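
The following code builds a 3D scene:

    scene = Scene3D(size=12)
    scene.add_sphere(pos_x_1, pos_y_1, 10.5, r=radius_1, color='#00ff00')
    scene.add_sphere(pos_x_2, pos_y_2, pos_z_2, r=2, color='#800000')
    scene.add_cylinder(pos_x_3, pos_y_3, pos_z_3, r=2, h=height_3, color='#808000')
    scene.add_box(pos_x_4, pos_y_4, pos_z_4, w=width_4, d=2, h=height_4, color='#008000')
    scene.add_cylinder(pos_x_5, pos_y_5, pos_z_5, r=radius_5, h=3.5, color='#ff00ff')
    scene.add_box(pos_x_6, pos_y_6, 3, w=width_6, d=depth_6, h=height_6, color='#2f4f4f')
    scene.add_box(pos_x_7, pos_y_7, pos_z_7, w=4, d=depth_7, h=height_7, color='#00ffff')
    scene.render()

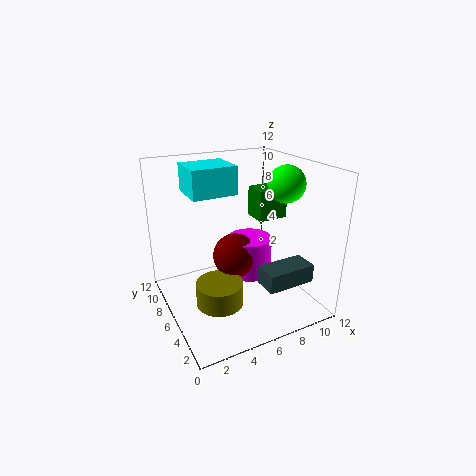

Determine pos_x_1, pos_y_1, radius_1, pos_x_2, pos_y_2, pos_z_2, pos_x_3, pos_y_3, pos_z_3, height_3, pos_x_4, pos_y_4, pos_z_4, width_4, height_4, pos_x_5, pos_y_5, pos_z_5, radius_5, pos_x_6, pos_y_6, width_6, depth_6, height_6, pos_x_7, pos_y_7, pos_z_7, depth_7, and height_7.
pos_x_1 = 9.5, pos_y_1 = 4.5, radius_1 = 1.5, pos_x_2 = 6.5, pos_y_2 = 7.5, pos_z_2 = 3.5, pos_x_3 = 4, pos_y_3 = 5.5, pos_z_3 = 0.5, height_3 = 2, pos_x_4 = 7.5, pos_y_4 = 5, pos_z_4 = 7.5, width_4 = 2.5, height_4 = 2.5, pos_x_5 = 8, pos_y_5 = 7.5, pos_z_5 = 1.5, radius_5 = 2, pos_x_6 = 6.5, pos_y_6 = 1.5, width_6 = 4, depth_6 = 2, height_6 = 1.5, pos_x_7 = 3, pos_y_7 = 8, pos_z_7 = 9, depth_7 = 3.5, height_7 = 2.5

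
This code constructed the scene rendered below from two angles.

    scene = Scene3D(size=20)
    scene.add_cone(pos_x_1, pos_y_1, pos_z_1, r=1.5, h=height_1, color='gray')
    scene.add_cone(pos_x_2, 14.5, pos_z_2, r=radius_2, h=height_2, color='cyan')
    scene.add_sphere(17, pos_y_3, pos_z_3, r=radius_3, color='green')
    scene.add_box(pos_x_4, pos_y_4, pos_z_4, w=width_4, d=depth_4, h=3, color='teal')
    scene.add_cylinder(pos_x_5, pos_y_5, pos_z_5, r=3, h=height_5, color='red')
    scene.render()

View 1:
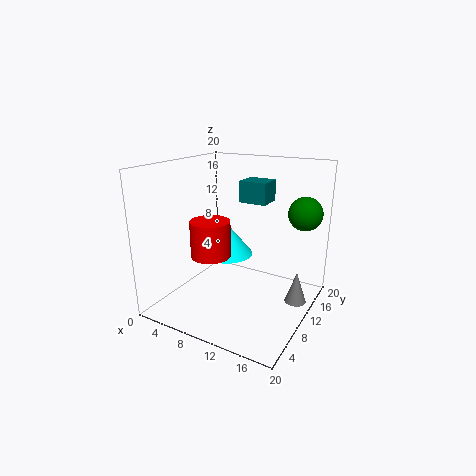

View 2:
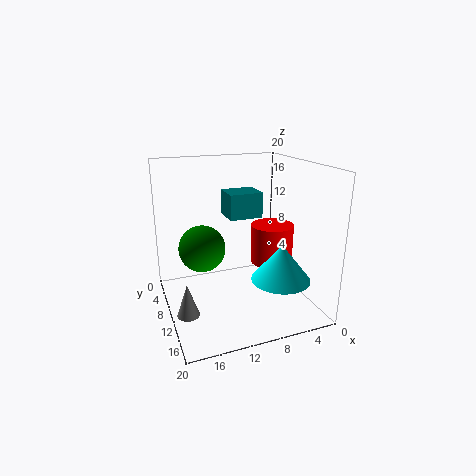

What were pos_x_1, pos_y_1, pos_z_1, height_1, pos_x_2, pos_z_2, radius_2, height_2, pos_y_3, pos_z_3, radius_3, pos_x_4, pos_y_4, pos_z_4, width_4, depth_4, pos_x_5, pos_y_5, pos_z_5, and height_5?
pos_x_1 = 18
pos_y_1 = 12.5
pos_z_1 = 1
height_1 = 4.5
pos_x_2 = 5.5
pos_z_2 = 5
radius_2 = 4
height_2 = 5
pos_y_3 = 17.5
pos_z_3 = 12.5
radius_3 = 2.5
pos_x_4 = 9
pos_y_4 = 12
pos_z_4 = 14.5
width_4 = 4
depth_4 = 3.5
pos_x_5 = 5
pos_y_5 = 10.5
pos_z_5 = 6
height_5 = 5.5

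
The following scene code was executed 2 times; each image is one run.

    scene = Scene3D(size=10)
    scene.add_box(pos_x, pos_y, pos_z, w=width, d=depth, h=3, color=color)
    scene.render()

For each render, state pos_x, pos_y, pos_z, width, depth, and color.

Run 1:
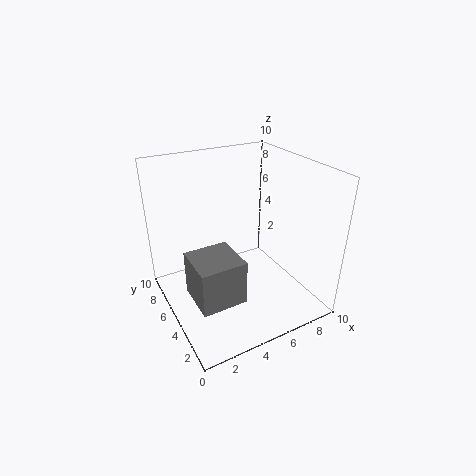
pos_x = 1
pos_y = 2
pos_z = 2
width = 3
depth = 3
color = 'gray'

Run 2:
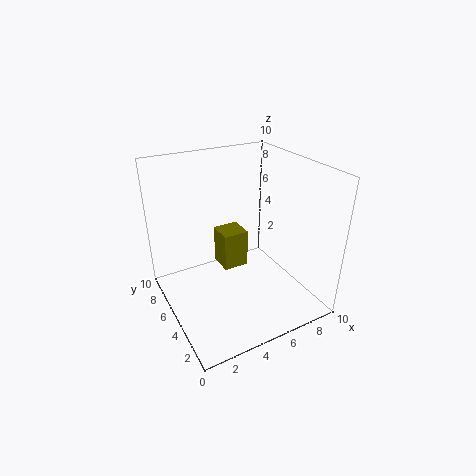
pos_x = 5
pos_y = 7
pos_z = 1
width = 2
depth = 2
color = 'olive'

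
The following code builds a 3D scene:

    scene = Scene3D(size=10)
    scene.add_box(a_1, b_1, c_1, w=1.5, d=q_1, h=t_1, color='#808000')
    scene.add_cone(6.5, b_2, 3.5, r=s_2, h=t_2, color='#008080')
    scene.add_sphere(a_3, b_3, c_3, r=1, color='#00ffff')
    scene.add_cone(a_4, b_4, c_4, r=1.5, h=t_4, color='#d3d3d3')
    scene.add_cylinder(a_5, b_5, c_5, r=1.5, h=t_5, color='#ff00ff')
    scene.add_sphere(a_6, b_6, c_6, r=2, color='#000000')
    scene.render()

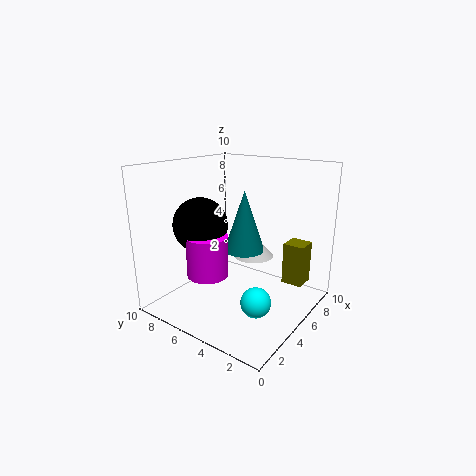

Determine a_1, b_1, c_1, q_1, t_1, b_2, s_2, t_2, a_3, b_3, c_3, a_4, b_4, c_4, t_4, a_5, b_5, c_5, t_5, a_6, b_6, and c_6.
a_1 = 7, b_1 = 1, c_1 = 1.5, q_1 = 1.5, t_1 = 3, b_2 = 5.5, s_2 = 1.5, t_2 = 4.5, a_3 = 3.5, b_3 = 2.5, c_3 = 1.5, a_4 = 7, b_4 = 5, c_4 = 3, t_4 = 1.5, a_5 = 4, b_5 = 7, c_5 = 2, t_5 = 3, a_6 = 4.5, b_6 = 8, c_6 = 5.5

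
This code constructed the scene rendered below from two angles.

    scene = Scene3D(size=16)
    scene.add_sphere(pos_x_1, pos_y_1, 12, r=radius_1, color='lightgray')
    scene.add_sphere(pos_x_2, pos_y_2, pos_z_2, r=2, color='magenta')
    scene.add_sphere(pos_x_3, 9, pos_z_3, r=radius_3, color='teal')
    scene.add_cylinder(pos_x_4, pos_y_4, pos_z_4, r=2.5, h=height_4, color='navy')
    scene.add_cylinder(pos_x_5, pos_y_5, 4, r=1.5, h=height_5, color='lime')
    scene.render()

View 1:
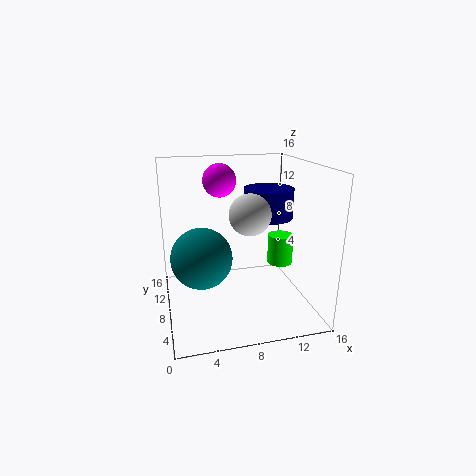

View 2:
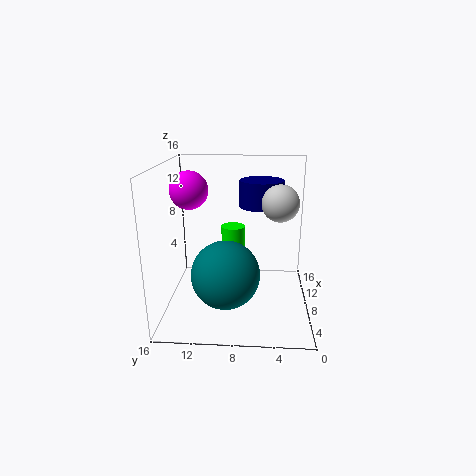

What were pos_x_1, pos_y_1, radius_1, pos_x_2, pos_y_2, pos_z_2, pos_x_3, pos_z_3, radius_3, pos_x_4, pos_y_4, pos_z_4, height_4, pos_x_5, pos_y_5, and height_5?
pos_x_1 = 8; pos_y_1 = 3.5; radius_1 = 2; pos_x_2 = 7; pos_y_2 = 13; pos_z_2 = 13.5; pos_x_3 = 4; pos_z_3 = 5.5; radius_3 = 3.5; pos_x_4 = 10.5; pos_y_4 = 5.5; pos_z_4 = 11; height_4 = 3; pos_x_5 = 13.5; pos_y_5 = 9; height_5 = 3.5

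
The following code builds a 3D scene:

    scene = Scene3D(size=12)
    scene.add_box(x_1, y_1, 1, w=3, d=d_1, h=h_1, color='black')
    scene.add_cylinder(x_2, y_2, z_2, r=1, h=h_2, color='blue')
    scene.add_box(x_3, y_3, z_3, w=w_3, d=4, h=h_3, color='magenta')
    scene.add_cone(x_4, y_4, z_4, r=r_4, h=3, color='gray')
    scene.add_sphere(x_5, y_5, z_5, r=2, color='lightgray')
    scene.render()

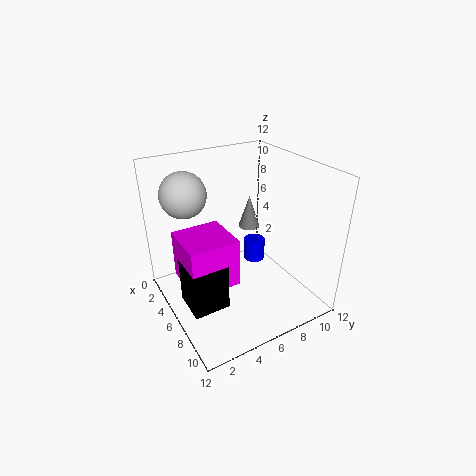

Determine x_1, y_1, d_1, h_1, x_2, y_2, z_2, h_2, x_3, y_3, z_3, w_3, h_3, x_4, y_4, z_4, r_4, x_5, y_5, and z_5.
x_1 = 5
y_1 = 1
d_1 = 3
h_1 = 4
x_2 = 4
y_2 = 9
z_2 = 2
h_2 = 2
x_3 = 4
y_3 = 1
z_3 = 3
w_3 = 4
h_3 = 4
x_4 = 3
y_4 = 9
z_4 = 5
r_4 = 1
x_5 = 2
y_5 = 3
z_5 = 9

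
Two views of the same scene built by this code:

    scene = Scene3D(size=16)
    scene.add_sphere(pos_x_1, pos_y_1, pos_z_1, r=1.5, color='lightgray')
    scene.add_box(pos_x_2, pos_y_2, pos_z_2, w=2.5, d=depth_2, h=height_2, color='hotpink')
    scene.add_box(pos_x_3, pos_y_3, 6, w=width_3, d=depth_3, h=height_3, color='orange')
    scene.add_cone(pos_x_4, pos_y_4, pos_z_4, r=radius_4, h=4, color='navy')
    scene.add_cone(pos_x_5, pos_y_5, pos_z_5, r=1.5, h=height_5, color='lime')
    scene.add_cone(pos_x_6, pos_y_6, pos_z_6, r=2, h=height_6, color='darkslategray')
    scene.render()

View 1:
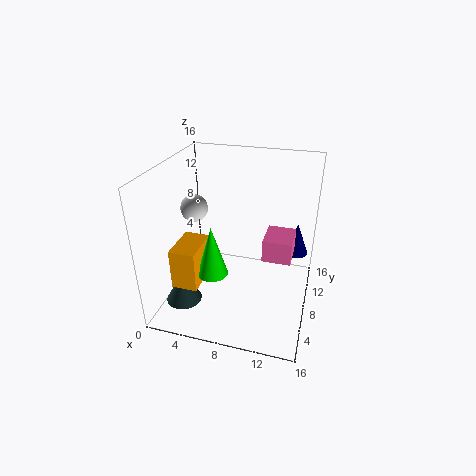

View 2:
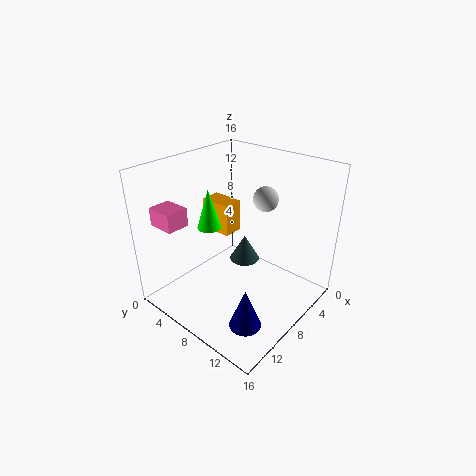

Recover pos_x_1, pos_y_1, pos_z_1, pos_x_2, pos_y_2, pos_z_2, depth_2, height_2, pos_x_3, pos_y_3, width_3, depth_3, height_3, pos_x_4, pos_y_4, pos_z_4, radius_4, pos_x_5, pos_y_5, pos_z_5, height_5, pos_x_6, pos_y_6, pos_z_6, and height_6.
pos_x_1 = 3
pos_y_1 = 8
pos_z_1 = 11
pos_x_2 = 12
pos_y_2 = 1.5
pos_z_2 = 10
depth_2 = 3
height_2 = 2
pos_x_3 = 3.5
pos_y_3 = 0.5
width_3 = 2.5
depth_3 = 4
height_3 = 4
pos_x_4 = 14
pos_y_4 = 14
pos_z_4 = 3.5
radius_4 = 1.5
pos_x_5 = 7
pos_y_5 = 2.5
pos_z_5 = 7
height_5 = 5
pos_x_6 = 2.5
pos_y_6 = 4.5
pos_z_6 = 1
height_6 = 3.5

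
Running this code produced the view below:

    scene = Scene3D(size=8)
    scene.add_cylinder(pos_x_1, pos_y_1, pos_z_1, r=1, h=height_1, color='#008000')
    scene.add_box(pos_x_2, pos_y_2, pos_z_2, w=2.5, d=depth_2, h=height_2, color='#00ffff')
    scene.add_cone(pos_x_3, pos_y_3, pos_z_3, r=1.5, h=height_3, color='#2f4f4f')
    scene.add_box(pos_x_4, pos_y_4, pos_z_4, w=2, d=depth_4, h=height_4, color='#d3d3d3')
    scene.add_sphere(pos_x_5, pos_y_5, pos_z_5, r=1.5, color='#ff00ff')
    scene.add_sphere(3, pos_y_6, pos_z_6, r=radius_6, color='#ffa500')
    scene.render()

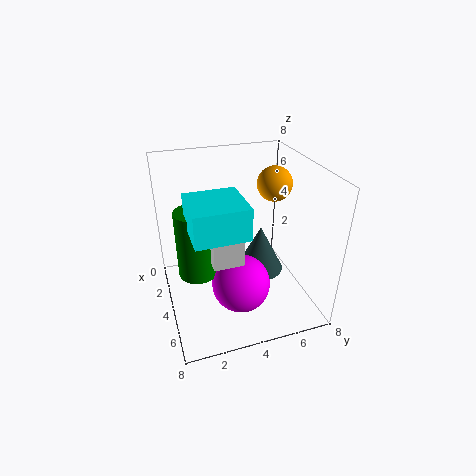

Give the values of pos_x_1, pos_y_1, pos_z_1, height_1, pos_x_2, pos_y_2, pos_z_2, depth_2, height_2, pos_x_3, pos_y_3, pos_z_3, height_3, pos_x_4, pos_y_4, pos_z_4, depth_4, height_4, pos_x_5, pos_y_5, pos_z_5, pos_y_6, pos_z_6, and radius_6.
pos_x_1 = 5, pos_y_1 = 1.5, pos_z_1 = 3, height_1 = 3.5, pos_x_2 = 5, pos_y_2 = 1, pos_z_2 = 6, depth_2 = 2.5, height_2 = 1.5, pos_x_3 = 2.5, pos_y_3 = 6, pos_z_3 = 0.5, height_3 = 3, pos_x_4 = 4.5, pos_y_4 = 2, pos_z_4 = 4, depth_4 = 1.5, height_4 = 2, pos_x_5 = 6, pos_y_5 = 3.5, pos_z_5 = 2.5, pos_y_6 = 6.5, pos_z_6 = 6.5, radius_6 = 1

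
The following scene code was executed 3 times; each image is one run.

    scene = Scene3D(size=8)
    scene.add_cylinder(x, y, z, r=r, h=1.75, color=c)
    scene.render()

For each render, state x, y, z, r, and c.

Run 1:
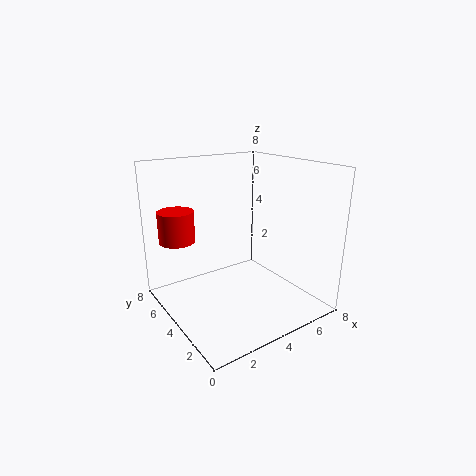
x = 1.25, y = 6, z = 3.75, r = 1, c = 'red'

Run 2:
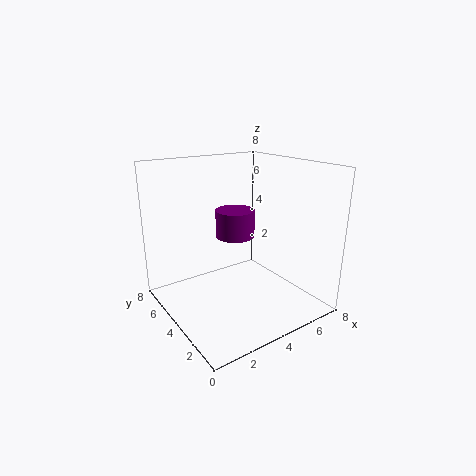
x = 5.5, y = 6.5, z = 3, r = 1.25, c = 'purple'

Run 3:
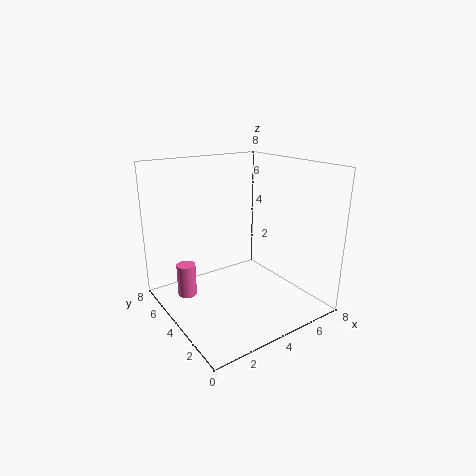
x = 1, y = 4.5, z = 1.25, r = 0.5, c = 'hotpink'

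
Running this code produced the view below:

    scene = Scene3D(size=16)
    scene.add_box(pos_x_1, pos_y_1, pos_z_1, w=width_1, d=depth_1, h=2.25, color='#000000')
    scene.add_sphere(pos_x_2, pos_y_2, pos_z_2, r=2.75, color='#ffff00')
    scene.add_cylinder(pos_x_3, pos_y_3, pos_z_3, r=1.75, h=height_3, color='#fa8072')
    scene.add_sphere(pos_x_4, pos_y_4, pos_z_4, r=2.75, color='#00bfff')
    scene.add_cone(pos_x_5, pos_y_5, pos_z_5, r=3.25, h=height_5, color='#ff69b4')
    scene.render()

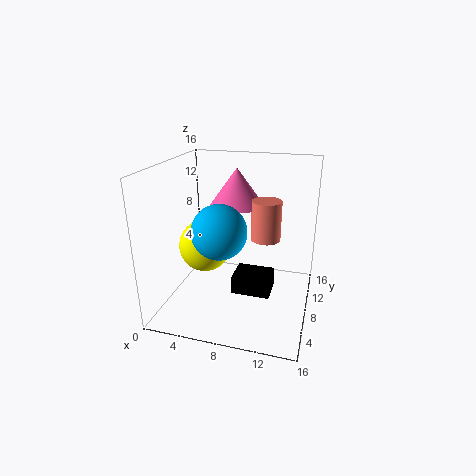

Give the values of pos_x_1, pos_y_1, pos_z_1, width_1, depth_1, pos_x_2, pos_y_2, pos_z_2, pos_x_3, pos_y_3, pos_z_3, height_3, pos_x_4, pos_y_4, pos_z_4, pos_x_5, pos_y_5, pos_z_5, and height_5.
pos_x_1 = 7.25
pos_y_1 = 7.75
pos_z_1 = 0.75
width_1 = 4.5
depth_1 = 3.5
pos_x_2 = 5
pos_y_2 = 5.75
pos_z_2 = 7.75
pos_x_3 = 10.5
pos_y_3 = 11.25
pos_z_3 = 6.75
height_3 = 4.75
pos_x_4 = 7.25
pos_y_4 = 4
pos_z_4 = 10.25
pos_x_5 = 6.5
pos_y_5 = 12.75
pos_z_5 = 10.25
height_5 = 4.5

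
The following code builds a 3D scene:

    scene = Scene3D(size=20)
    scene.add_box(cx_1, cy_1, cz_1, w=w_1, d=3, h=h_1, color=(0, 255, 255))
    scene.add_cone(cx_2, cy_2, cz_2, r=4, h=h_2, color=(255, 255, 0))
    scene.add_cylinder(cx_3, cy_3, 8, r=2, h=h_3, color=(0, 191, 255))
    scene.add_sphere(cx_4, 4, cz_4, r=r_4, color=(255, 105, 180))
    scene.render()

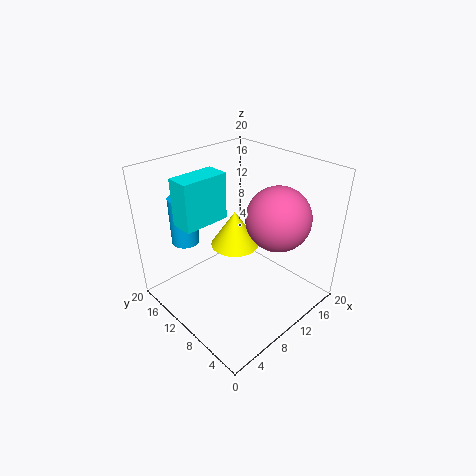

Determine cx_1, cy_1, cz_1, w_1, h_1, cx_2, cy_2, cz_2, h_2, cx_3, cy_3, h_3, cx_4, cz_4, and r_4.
cx_1 = 2, cy_1 = 10, cz_1 = 14, w_1 = 6, h_1 = 6, cx_2 = 15, cy_2 = 16, cz_2 = 4, h_2 = 6, cx_3 = 6, cy_3 = 17, h_3 = 7, cx_4 = 11, cz_4 = 15, r_4 = 4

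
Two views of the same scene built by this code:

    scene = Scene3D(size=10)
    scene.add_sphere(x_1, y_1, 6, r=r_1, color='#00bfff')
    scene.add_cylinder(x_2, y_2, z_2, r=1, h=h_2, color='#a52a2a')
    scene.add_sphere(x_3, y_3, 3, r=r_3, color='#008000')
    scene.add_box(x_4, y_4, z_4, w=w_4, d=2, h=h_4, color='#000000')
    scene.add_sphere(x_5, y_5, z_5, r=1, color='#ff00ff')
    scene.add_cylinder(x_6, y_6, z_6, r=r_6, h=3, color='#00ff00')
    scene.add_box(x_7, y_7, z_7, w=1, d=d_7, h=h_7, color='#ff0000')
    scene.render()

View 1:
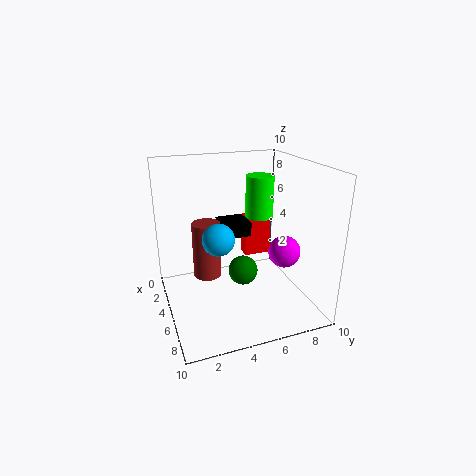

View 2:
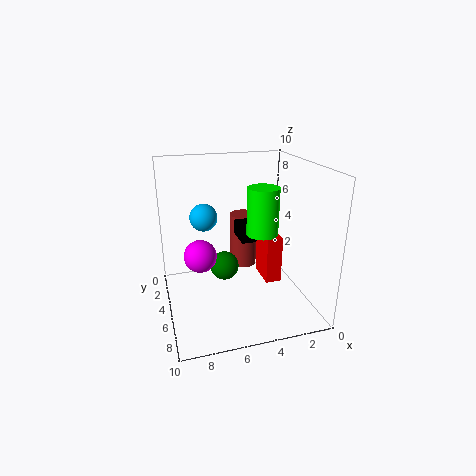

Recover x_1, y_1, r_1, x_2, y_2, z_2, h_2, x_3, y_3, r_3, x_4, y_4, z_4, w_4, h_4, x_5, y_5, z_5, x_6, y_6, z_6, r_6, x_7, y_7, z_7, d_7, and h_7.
x_1 = 7
y_1 = 3
r_1 = 1
x_2 = 4
y_2 = 3
z_2 = 2
h_2 = 4
x_3 = 6
y_3 = 5
r_3 = 1
x_4 = 3
y_4 = 4
z_4 = 5
w_4 = 2
h_4 = 1
x_5 = 8
y_5 = 7
z_5 = 5
x_6 = 4
y_6 = 7
z_6 = 6
r_6 = 1
x_7 = 3
y_7 = 6
z_7 = 3
d_7 = 2
h_7 = 3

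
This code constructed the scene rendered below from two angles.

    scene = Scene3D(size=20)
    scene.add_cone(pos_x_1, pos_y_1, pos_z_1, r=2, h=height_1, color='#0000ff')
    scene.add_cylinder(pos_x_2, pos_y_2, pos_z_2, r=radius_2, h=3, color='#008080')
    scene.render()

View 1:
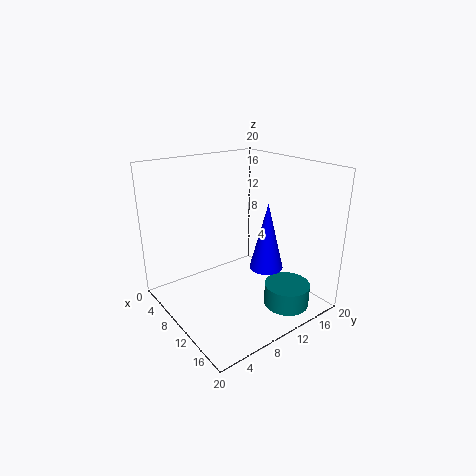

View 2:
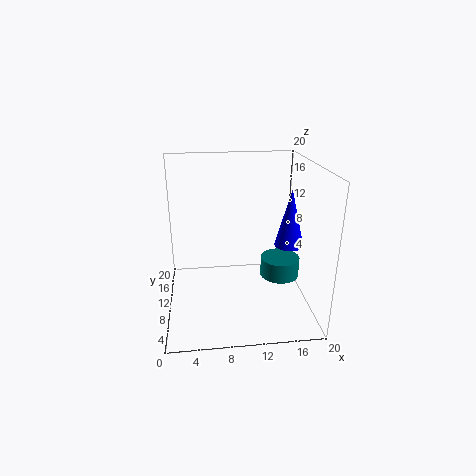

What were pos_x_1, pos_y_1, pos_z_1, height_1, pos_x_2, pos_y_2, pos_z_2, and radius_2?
pos_x_1 = 17
pos_y_1 = 9
pos_z_1 = 9
height_1 = 8
pos_x_2 = 17
pos_y_2 = 13
pos_z_2 = 2
radius_2 = 3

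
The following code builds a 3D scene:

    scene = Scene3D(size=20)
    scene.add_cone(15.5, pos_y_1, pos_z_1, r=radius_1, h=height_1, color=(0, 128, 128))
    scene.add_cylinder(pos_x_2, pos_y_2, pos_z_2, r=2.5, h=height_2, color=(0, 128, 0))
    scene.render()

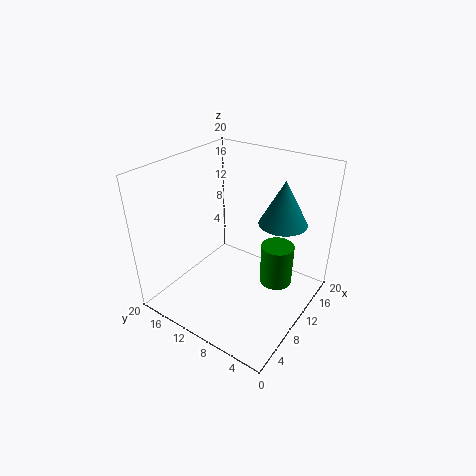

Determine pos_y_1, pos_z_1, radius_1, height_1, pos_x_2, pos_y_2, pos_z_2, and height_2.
pos_y_1 = 6; pos_z_1 = 11; radius_1 = 3.5; height_1 = 6.5; pos_x_2 = 15.5; pos_y_2 = 6.5; pos_z_2 = 0.5; height_2 = 6.5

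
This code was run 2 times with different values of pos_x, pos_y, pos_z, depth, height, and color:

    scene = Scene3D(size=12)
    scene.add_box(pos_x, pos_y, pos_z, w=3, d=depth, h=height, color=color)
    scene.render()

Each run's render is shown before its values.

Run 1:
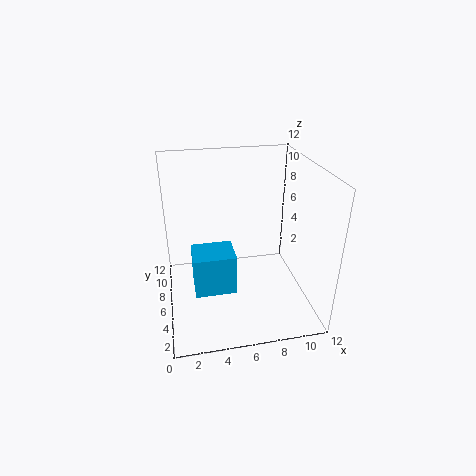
pos_x = 2, pos_y = 1.5, pos_z = 4, depth = 2.5, height = 3, color = 'deepskyblue'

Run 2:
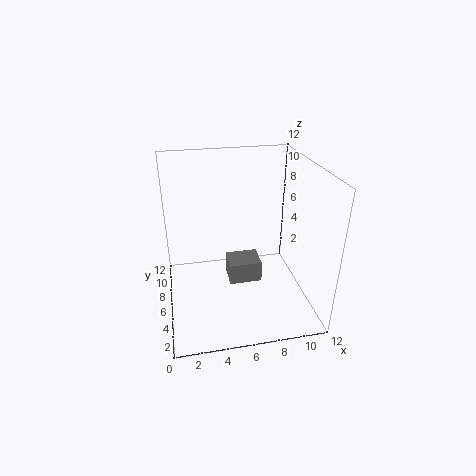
pos_x = 5.5, pos_y = 7, pos_z = 0.5, depth = 2.5, height = 2, color = 'gray'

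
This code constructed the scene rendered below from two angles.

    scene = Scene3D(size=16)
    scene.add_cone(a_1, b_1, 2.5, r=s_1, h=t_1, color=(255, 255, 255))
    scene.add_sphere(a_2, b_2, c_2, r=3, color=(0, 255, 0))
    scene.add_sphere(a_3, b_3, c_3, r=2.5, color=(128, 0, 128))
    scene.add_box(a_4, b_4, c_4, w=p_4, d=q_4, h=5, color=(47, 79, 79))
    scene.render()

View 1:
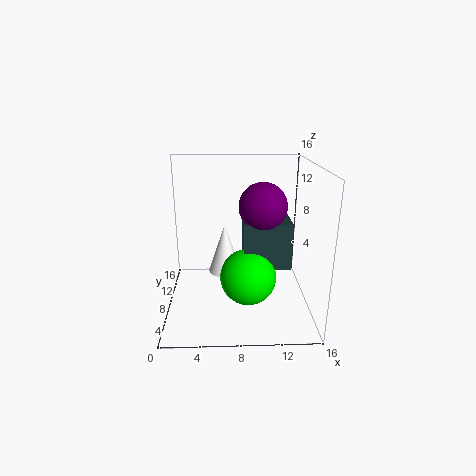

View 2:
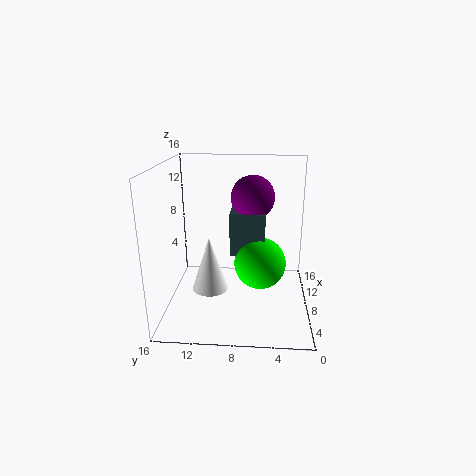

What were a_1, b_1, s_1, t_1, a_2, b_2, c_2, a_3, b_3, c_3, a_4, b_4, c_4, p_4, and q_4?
a_1 = 6.5, b_1 = 11, s_1 = 2, t_1 = 6, a_2 = 9, b_2 = 5.5, c_2 = 4.5, a_3 = 10.5, b_3 = 6.5, c_3 = 12, a_4 = 8.5, b_4 = 5, c_4 = 5.5, p_4 = 5, q_4 = 4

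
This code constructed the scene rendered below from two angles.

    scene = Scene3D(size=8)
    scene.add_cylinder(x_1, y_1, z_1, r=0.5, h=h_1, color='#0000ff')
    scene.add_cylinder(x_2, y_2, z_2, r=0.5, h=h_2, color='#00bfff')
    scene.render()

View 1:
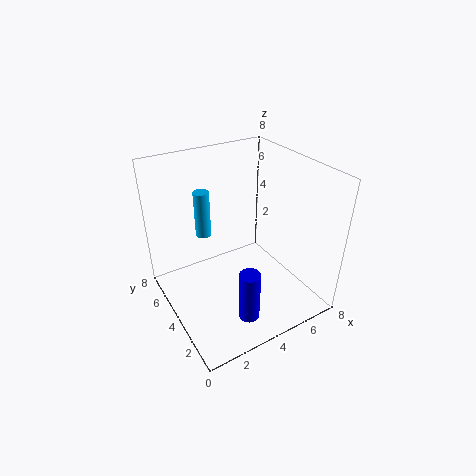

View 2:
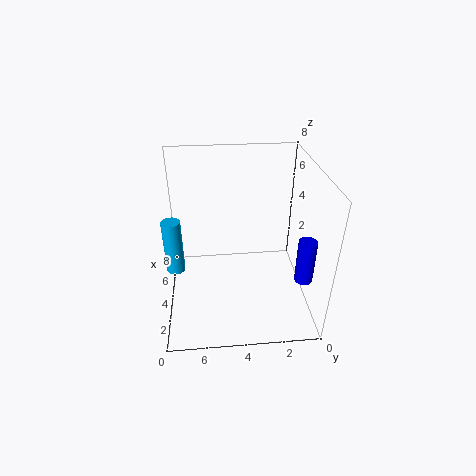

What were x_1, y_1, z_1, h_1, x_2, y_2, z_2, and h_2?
x_1 = 2.5, y_1 = 0.5, z_1 = 2, h_1 = 2.5, x_2 = 3.5, y_2 = 7.5, z_2 = 2.5, h_2 = 3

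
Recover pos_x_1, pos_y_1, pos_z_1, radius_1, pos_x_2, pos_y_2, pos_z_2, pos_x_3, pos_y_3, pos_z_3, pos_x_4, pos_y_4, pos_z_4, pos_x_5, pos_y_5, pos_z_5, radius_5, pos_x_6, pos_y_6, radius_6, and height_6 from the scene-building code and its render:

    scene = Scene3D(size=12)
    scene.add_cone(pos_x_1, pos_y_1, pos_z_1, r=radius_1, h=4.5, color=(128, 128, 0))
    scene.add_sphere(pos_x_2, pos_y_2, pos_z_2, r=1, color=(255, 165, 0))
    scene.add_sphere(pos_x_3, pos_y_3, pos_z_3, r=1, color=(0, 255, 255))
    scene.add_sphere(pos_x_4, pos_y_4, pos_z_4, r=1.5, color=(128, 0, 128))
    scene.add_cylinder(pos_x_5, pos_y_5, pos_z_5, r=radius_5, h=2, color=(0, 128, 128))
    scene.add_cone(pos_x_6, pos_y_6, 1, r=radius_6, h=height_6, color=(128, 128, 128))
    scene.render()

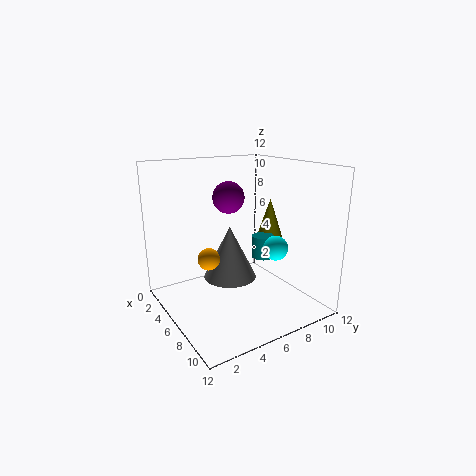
pos_x_1 = 4.5, pos_y_1 = 10.5, pos_z_1 = 4, radius_1 = 1.5, pos_x_2 = 3.5, pos_y_2 = 4.5, pos_z_2 = 3.5, pos_x_3 = 8.5, pos_y_3 = 8, pos_z_3 = 5.5, pos_x_4 = 2, pos_y_4 = 7.5, pos_z_4 = 8.5, pos_x_5 = 5.5, pos_y_5 = 9, pos_z_5 = 3.5, radius_5 = 1, pos_x_6 = 3, pos_y_6 = 7, radius_6 = 2.5, height_6 = 5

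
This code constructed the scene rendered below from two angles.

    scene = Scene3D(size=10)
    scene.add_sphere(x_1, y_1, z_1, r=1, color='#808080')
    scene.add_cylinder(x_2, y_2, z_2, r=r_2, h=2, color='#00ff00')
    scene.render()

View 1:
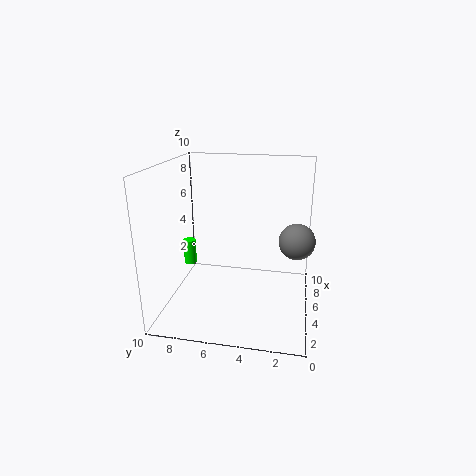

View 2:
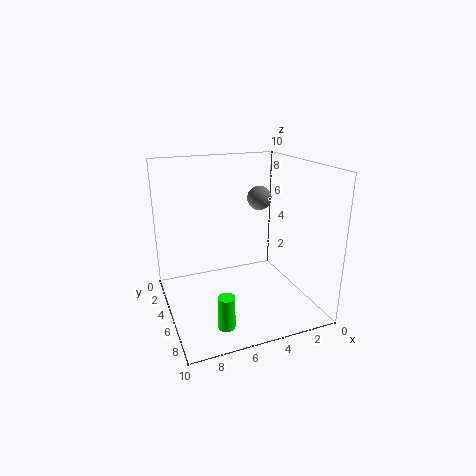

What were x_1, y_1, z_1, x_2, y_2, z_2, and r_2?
x_1 = 1.5, y_1 = 1, z_1 = 6.5, x_2 = 7.5, y_2 = 9.5, z_2 = 1.5, r_2 = 0.5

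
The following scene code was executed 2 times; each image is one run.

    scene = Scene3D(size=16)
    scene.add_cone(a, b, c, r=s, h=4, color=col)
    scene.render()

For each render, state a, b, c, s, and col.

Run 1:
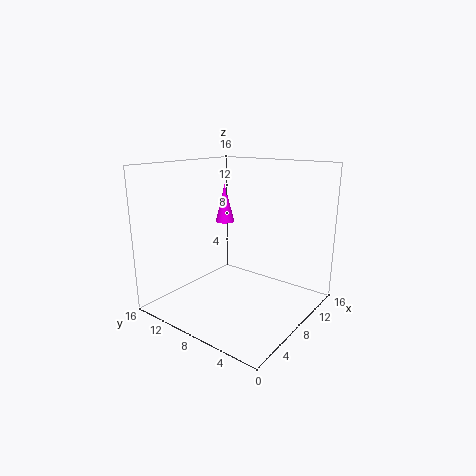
a = 7, b = 9, c = 10, s = 1, col = 'magenta'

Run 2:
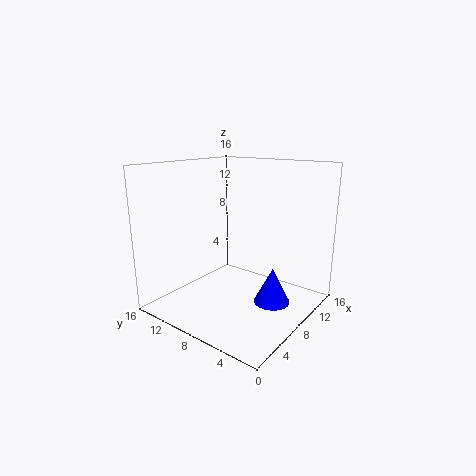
a = 9, b = 4, c = 1, s = 2, col = 'blue'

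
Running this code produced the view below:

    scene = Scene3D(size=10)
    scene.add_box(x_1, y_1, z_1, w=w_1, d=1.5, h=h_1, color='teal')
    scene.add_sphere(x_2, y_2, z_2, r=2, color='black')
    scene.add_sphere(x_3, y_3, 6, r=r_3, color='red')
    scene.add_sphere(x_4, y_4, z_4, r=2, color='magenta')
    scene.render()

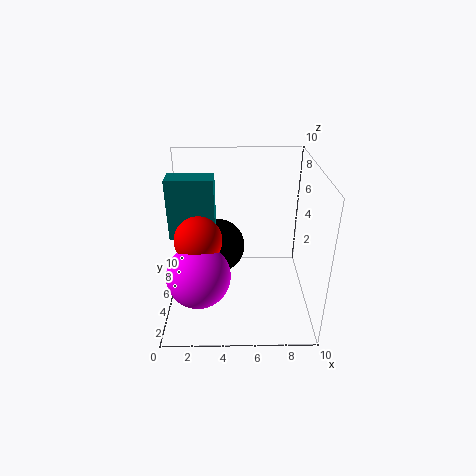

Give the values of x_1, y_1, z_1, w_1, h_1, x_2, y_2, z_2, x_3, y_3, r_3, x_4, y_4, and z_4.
x_1 = 0.5; y_1 = 4; z_1 = 5.5; w_1 = 3; h_1 = 4; x_2 = 3.5; y_2 = 6.5; z_2 = 3.5; x_3 = 2.5; y_3 = 3; r_3 = 1.5; x_4 = 2.5; y_4 = 2; z_4 = 4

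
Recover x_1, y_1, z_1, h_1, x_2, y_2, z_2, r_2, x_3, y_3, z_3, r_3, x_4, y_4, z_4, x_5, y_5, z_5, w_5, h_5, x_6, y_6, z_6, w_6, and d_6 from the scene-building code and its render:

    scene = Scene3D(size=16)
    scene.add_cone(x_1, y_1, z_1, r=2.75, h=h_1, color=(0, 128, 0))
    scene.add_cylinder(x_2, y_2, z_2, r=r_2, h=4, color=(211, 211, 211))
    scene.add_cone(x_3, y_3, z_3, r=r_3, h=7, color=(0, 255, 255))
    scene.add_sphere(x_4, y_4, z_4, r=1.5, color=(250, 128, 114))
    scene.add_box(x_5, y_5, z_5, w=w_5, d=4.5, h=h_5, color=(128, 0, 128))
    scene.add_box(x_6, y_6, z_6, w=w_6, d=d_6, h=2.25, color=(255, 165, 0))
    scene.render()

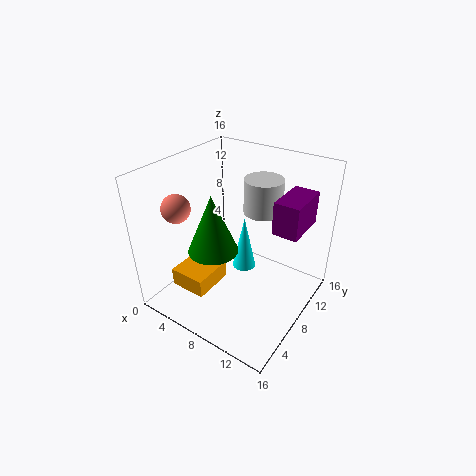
x_1 = 6.25
y_1 = 5.75
z_1 = 7
h_1 = 6.5
x_2 = 8.75
y_2 = 12
z_2 = 9.75
r_2 = 2.25
x_3 = 6.25
y_3 = 12
z_3 = 1
r_3 = 1.5
x_4 = 3.5
y_4 = 3.5
z_4 = 12.25
x_5 = 13
y_5 = 6.25
z_5 = 11.25
w_5 = 2.5
h_5 = 3.25
x_6 = 0.75
y_6 = 4.25
z_6 = 0.5
w_6 = 4.5
d_6 = 5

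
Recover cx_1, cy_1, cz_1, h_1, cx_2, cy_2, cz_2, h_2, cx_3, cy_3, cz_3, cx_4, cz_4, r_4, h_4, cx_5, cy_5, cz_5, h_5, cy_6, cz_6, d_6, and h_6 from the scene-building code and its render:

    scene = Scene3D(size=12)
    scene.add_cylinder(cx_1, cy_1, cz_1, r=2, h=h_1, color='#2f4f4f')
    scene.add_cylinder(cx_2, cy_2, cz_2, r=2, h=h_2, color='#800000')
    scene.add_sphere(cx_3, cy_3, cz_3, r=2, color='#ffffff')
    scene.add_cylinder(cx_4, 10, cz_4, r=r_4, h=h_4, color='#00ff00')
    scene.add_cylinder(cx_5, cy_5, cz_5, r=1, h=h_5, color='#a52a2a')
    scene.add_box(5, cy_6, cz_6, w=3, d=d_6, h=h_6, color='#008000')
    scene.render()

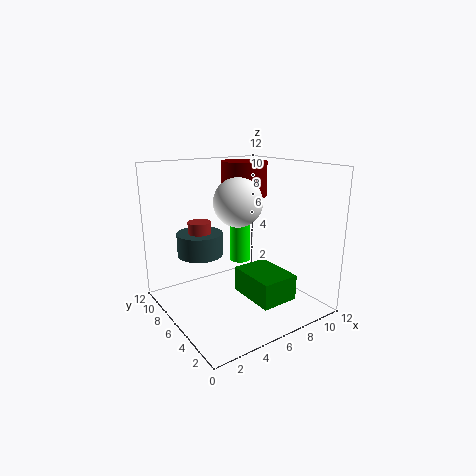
cx_1 = 4
cy_1 = 9
cz_1 = 4
h_1 = 2
cx_2 = 8
cy_2 = 8
cz_2 = 9
h_2 = 3
cx_3 = 6
cy_3 = 6
cz_3 = 9
cx_4 = 9
cz_4 = 2
r_4 = 1
h_4 = 5
cx_5 = 4
cy_5 = 9
cz_5 = 4
h_5 = 3
cy_6 = 1
cz_6 = 2
d_6 = 4
h_6 = 2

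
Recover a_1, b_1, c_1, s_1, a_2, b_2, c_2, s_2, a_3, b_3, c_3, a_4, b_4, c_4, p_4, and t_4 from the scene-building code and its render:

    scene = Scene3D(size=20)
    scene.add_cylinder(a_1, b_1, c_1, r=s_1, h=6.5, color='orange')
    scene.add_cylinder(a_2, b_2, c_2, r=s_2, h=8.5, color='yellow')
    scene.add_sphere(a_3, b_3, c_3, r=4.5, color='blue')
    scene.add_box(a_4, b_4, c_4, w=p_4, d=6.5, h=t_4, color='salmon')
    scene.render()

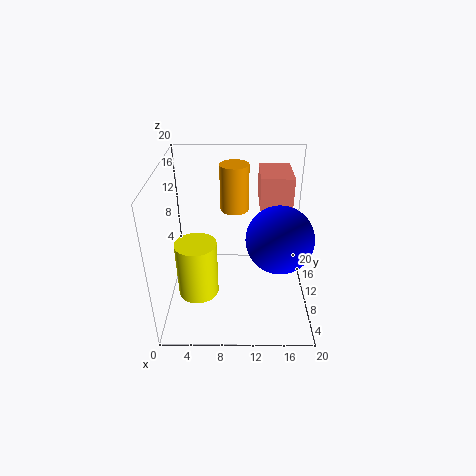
a_1 = 9.5; b_1 = 13; c_1 = 13; s_1 = 2; a_2 = 4; b_2 = 10; c_2 = 0.5; s_2 = 3; a_3 = 15.5; b_3 = 8; c_3 = 11; a_4 = 13; b_4 = 11.5; c_4 = 13.5; p_4 = 4.5; t_4 = 4.5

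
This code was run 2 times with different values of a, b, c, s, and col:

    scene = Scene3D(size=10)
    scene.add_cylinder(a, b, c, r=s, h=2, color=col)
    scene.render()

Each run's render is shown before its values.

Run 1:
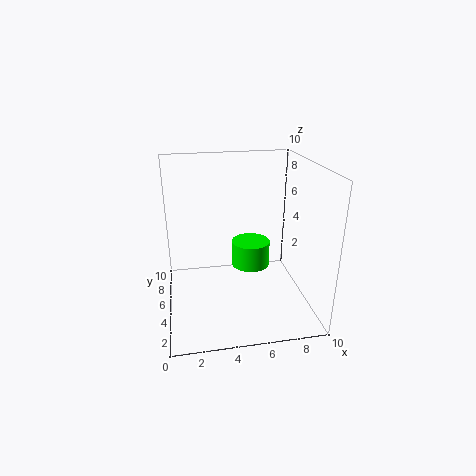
a = 6.5; b = 7.5; c = 1.5; s = 1.5; col = 'lime'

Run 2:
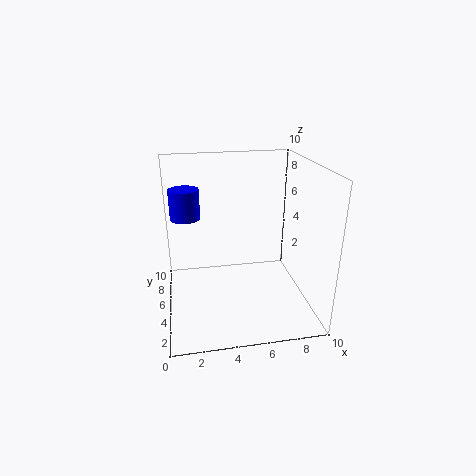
a = 1.5; b = 5.5; c = 6.5; s = 1; col = 'blue'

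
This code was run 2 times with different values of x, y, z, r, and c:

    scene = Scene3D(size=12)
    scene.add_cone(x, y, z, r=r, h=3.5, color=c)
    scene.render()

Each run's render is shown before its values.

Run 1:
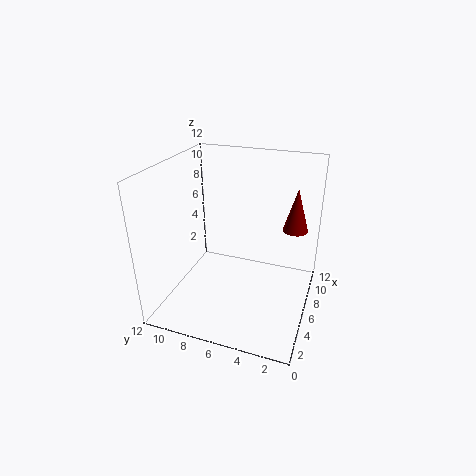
x = 7
y = 1.5
z = 7
r = 1
c = 'maroon'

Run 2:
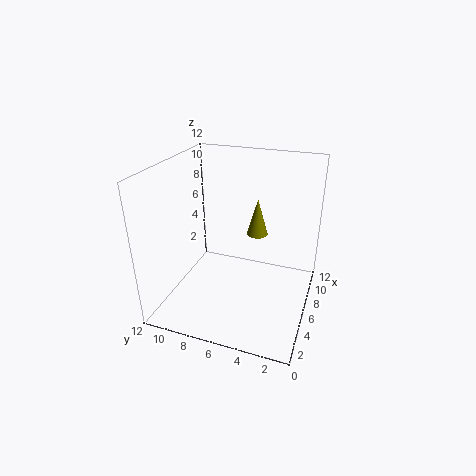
x = 10
y = 5.5
z = 4.5
r = 1
c = 'olive'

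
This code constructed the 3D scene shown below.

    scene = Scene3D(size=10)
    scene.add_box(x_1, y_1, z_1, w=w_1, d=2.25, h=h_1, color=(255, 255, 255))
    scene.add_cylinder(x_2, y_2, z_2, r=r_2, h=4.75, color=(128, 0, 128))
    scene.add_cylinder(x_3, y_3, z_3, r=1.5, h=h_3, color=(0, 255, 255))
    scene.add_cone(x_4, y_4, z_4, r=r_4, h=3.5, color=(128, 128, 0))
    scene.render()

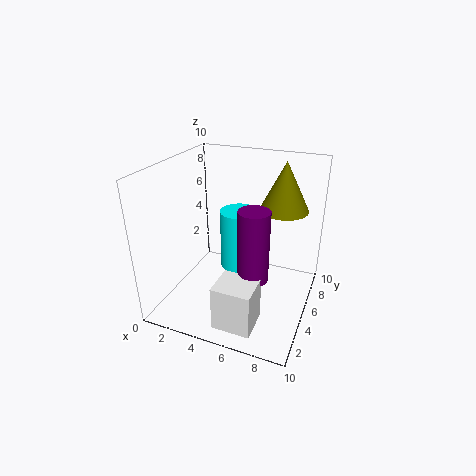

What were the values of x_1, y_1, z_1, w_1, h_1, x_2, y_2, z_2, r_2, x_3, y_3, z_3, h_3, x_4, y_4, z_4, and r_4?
x_1 = 5
y_1 = 0.5
z_1 = 0.75
w_1 = 2.5
h_1 = 3
x_2 = 6.75
y_2 = 3.25
z_2 = 3.25
r_2 = 1
x_3 = 4
y_3 = 7.75
z_3 = 1
h_3 = 4.75
x_4 = 7.5
y_4 = 7.5
z_4 = 6.5
r_4 = 1.75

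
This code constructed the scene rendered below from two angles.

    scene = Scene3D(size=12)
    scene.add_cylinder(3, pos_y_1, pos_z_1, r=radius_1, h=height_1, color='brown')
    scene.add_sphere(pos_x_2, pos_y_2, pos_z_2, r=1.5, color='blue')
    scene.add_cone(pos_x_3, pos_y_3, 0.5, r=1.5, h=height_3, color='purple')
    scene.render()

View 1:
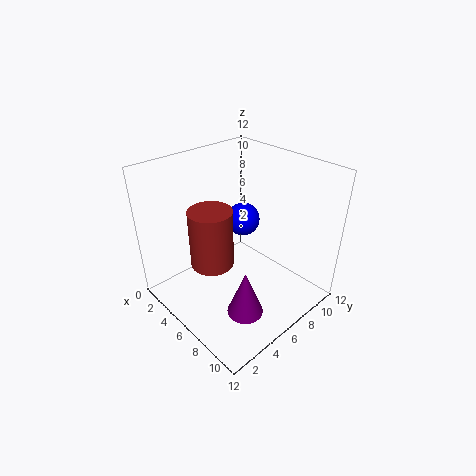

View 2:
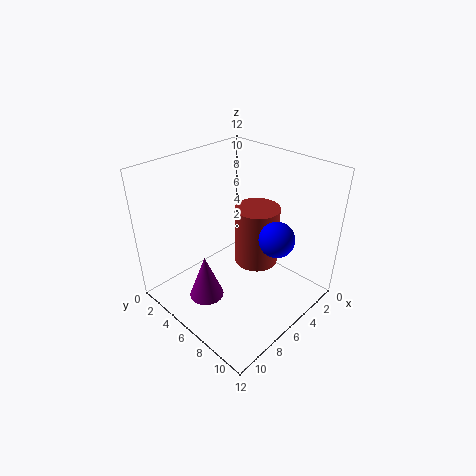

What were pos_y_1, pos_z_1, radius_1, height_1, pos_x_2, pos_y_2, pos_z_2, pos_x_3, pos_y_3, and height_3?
pos_y_1 = 5.5; pos_z_1 = 2; radius_1 = 2; height_1 = 5.5; pos_x_2 = 4; pos_y_2 = 8.5; pos_z_2 = 6; pos_x_3 = 8.5; pos_y_3 = 4.5; height_3 = 4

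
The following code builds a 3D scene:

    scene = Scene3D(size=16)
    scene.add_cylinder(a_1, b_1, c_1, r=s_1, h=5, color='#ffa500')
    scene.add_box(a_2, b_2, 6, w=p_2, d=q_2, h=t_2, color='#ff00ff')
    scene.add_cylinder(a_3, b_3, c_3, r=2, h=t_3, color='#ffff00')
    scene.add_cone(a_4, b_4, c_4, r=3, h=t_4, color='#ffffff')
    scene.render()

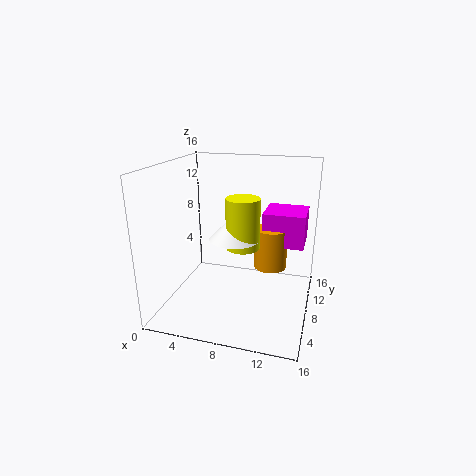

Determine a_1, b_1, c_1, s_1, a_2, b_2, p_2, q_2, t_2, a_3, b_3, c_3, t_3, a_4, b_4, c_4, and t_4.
a_1 = 11; b_1 = 12; c_1 = 3; s_1 = 2; a_2 = 10; b_2 = 11; p_2 = 5; q_2 = 5; t_2 = 4; a_3 = 8; b_3 = 10; c_3 = 6; t_3 = 6; a_4 = 7; b_4 = 10; c_4 = 7; t_4 = 3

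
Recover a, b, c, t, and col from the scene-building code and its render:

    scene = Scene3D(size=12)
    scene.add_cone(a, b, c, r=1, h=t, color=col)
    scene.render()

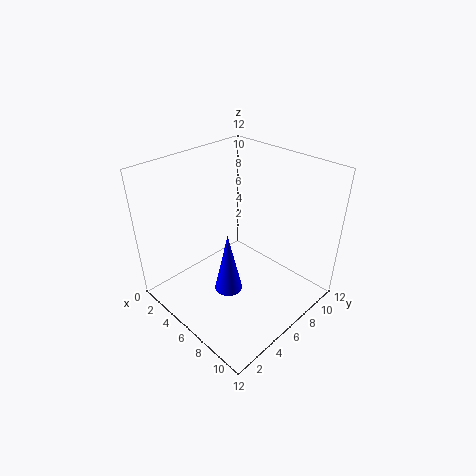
a = 8.5, b = 2.5, c = 4.5, t = 4.5, col = 'blue'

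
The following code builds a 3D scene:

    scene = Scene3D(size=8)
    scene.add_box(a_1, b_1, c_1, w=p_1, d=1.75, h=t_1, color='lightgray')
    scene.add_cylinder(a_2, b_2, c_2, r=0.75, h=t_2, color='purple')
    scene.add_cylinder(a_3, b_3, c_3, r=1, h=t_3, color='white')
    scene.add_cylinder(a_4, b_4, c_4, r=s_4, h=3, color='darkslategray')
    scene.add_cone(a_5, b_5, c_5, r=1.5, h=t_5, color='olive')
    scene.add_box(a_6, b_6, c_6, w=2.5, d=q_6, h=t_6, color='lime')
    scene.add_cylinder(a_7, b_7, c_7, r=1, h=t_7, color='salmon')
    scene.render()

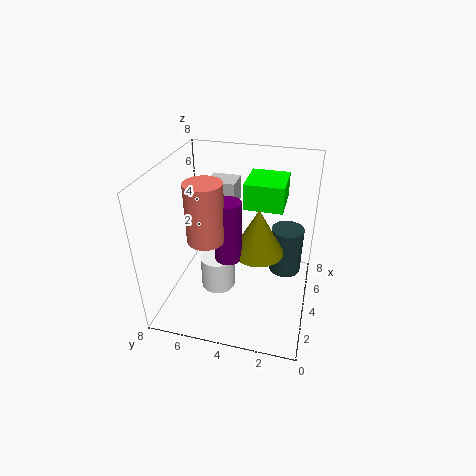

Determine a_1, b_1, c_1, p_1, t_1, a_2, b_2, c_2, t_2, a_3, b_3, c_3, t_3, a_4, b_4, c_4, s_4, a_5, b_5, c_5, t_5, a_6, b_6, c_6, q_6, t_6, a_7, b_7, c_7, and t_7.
a_1 = 6
b_1 = 4.75
c_1 = 4.75
p_1 = 1.5
t_1 = 1.5
a_2 = 3.75
b_2 = 4.5
c_2 = 2.75
t_2 = 3.5
a_3 = 4
b_3 = 5.25
c_3 = 0.5
t_3 = 2
a_4 = 6.5
b_4 = 1.5
c_4 = 0.5
s_4 = 1
a_5 = 4.75
b_5 = 3
c_5 = 2.75
t_5 = 2.75
a_6 = 5
b_6 = 1.75
c_6 = 5.25
q_6 = 2.25
t_6 = 1.5
a_7 = 3
b_7 = 5.5
c_7 = 4.25
t_7 = 3.25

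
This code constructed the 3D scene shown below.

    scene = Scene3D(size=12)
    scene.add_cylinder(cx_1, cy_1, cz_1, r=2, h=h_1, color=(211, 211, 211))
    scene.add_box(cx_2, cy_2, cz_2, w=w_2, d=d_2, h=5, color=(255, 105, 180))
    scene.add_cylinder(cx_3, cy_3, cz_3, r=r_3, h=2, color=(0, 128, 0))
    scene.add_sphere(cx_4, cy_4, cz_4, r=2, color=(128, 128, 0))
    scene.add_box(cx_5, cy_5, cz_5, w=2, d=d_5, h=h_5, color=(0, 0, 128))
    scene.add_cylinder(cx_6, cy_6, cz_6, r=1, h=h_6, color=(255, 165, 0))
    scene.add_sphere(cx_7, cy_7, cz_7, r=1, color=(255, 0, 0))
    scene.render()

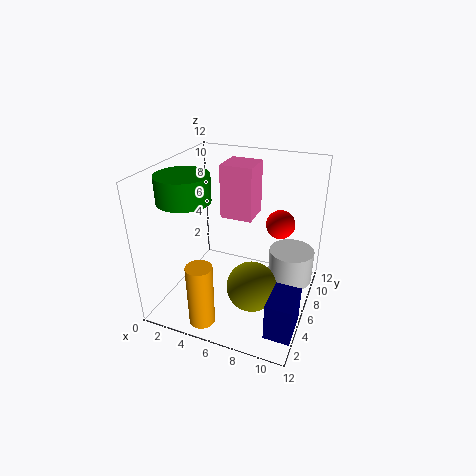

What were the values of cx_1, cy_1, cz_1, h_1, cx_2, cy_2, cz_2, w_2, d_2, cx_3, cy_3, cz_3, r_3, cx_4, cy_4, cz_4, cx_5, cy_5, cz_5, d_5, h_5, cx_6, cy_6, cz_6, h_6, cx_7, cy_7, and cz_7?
cx_1 = 10, cy_1 = 9, cz_1 = 1, h_1 = 3, cx_2 = 3, cy_2 = 9, cz_2 = 6, w_2 = 3, d_2 = 3, cx_3 = 3, cy_3 = 3, cz_3 = 10, r_3 = 2, cx_4 = 8, cy_4 = 4, cz_4 = 3, cx_5 = 10, cy_5 = 1, cz_5 = 1, d_5 = 3, h_5 = 3, cx_6 = 5, cy_6 = 1, cz_6 = 1, h_6 = 5, cx_7 = 10, cy_7 = 4, cz_7 = 9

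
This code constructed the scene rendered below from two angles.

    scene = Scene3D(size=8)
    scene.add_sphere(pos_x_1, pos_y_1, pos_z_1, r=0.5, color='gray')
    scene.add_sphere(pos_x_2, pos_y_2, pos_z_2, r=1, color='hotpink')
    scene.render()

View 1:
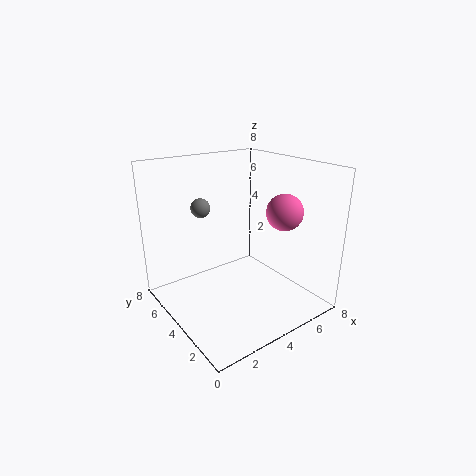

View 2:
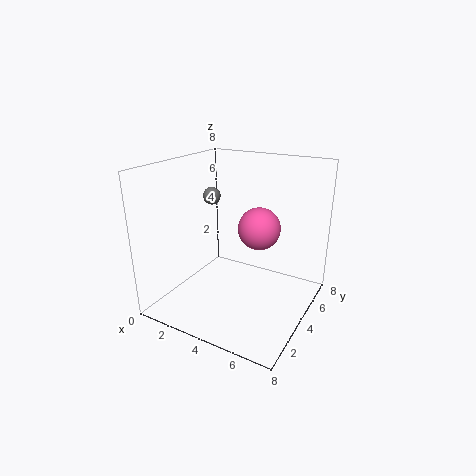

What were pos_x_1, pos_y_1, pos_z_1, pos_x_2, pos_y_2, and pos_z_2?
pos_x_1 = 2; pos_y_1 = 4.5; pos_z_1 = 6; pos_x_2 = 6; pos_y_2 = 2.5; pos_z_2 = 5.5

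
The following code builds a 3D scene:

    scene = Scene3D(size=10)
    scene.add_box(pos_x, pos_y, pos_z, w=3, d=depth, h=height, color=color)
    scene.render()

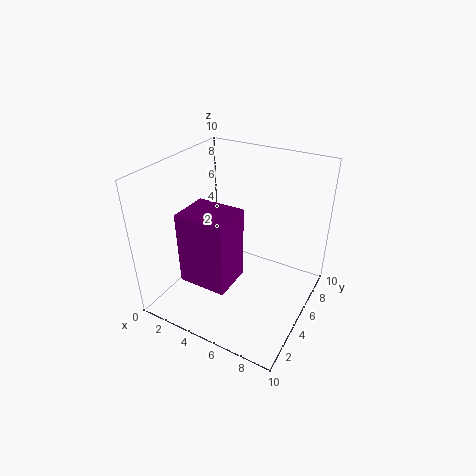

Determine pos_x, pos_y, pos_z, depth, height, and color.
pos_x = 3.5
pos_y = 0.5
pos_z = 4
depth = 2.5
height = 4.5
color = 'purple'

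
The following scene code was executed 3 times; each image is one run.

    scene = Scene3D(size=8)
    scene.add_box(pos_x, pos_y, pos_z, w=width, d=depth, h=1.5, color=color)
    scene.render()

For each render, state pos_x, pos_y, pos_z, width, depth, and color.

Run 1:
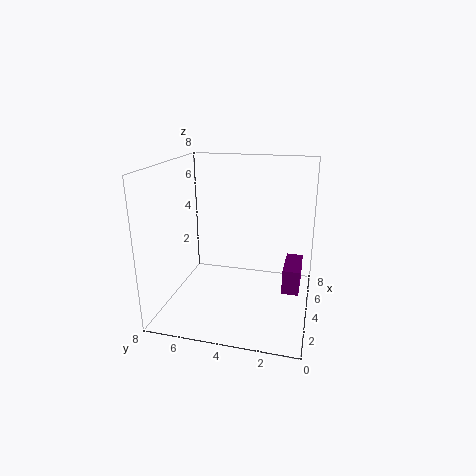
pos_x = 4.5; pos_y = 0.5; pos_z = 0.5; width = 2.5; depth = 1; color = 'purple'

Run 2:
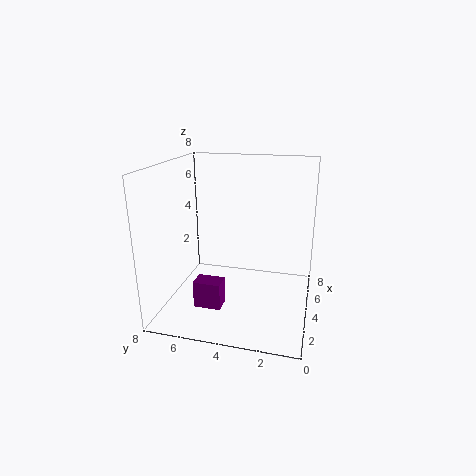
pos_x = 2; pos_y = 4.5; pos_z = 0.5; width = 1; depth = 1.5; color = 'purple'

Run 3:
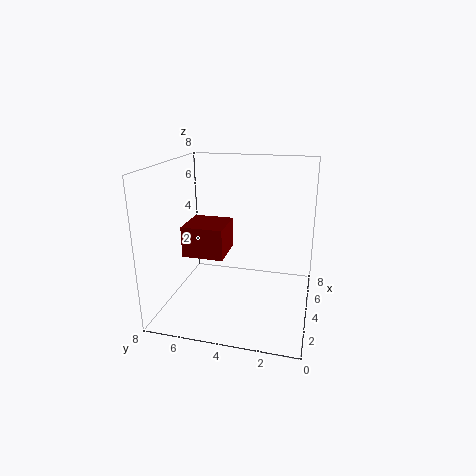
pos_x = 1; pos_y = 4; pos_z = 4; width = 2; depth = 2; color = 'maroon'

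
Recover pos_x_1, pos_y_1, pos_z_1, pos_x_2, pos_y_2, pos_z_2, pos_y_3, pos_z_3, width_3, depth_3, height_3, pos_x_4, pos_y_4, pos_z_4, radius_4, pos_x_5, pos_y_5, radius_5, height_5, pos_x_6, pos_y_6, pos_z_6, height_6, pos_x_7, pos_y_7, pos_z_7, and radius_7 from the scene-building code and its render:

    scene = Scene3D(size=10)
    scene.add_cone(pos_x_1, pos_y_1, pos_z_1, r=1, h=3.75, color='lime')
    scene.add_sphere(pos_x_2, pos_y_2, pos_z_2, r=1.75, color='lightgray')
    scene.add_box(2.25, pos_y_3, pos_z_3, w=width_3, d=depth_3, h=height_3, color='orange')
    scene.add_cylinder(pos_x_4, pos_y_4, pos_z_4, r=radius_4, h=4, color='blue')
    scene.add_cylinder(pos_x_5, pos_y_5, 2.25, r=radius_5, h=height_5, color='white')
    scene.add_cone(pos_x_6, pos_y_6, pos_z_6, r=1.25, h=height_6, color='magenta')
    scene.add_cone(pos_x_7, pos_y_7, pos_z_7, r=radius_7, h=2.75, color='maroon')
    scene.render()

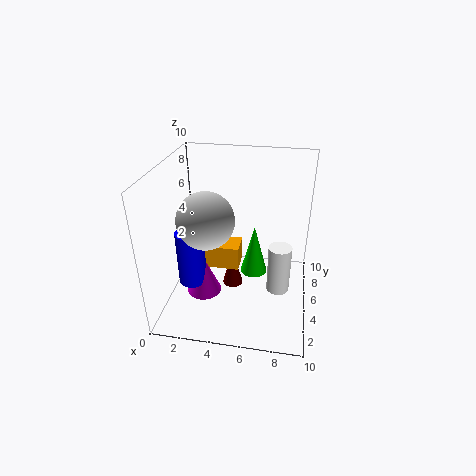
pos_x_1 = 6
pos_y_1 = 6.25
pos_z_1 = 1.5
pos_x_2 = 3.5
pos_y_2 = 2.5
pos_z_2 = 7.5
pos_y_3 = 5
pos_z_3 = 2.25
width_3 = 2.75
depth_3 = 1.75
height_3 = 1.75
pos_x_4 = 1.75
pos_y_4 = 4.25
pos_z_4 = 1.5
radius_4 = 1
pos_x_5 = 8
pos_y_5 = 3.5
radius_5 = 0.75
height_5 = 3.25
pos_x_6 = 2.5
pos_y_6 = 4.5
pos_z_6 = 0.5
height_6 = 3
pos_x_7 = 4.5
pos_y_7 = 5.5
pos_z_7 = 0.75
radius_7 = 0.75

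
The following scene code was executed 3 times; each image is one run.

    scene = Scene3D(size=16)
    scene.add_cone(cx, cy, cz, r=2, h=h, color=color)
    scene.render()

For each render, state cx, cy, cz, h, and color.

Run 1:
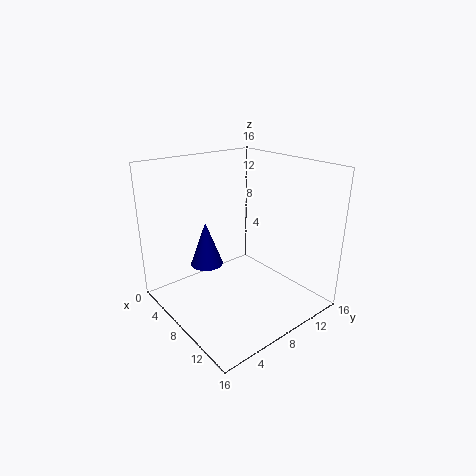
cx = 3, cy = 7, cz = 3, h = 5.5, color = 'navy'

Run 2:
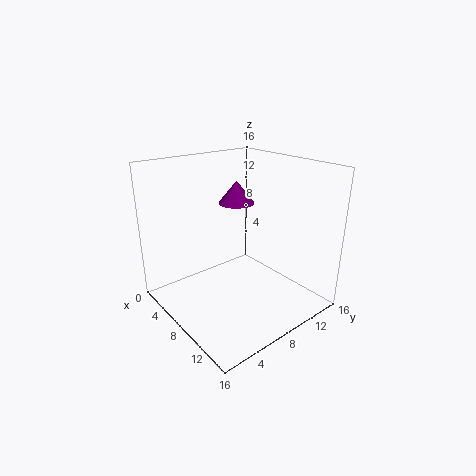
cx = 6.5, cy = 9, cz = 11.5, h = 2.5, color = 'purple'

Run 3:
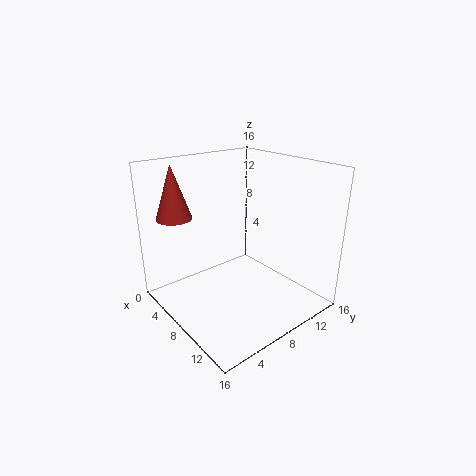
cx = 3, cy = 3, cz = 10, h = 6, color = 'brown'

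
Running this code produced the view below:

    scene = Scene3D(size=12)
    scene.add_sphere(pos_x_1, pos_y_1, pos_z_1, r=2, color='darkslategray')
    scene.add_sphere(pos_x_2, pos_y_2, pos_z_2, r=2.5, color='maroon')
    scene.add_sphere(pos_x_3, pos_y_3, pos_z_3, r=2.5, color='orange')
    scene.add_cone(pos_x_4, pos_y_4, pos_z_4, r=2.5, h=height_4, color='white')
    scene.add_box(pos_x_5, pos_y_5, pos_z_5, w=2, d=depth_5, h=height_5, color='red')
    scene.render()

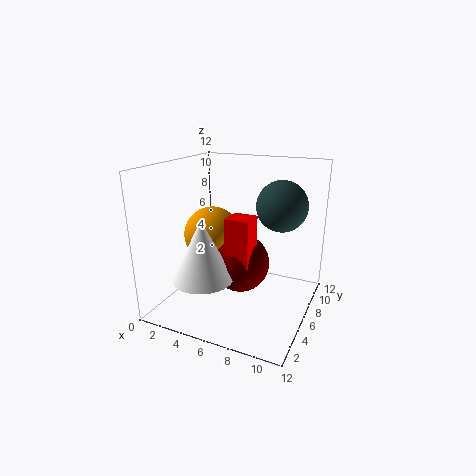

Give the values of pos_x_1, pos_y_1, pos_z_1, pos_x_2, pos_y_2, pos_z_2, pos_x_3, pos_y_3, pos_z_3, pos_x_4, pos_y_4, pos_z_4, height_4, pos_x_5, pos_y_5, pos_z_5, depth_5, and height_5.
pos_x_1 = 9.5
pos_y_1 = 6.5
pos_z_1 = 9
pos_x_2 = 6
pos_y_2 = 6.5
pos_z_2 = 3.5
pos_x_3 = 3
pos_y_3 = 7
pos_z_3 = 5.5
pos_x_4 = 4
pos_y_4 = 3.5
pos_z_4 = 3
height_4 = 5
pos_x_5 = 5.5
pos_y_5 = 4.5
pos_z_5 = 3
depth_5 = 2
height_5 = 5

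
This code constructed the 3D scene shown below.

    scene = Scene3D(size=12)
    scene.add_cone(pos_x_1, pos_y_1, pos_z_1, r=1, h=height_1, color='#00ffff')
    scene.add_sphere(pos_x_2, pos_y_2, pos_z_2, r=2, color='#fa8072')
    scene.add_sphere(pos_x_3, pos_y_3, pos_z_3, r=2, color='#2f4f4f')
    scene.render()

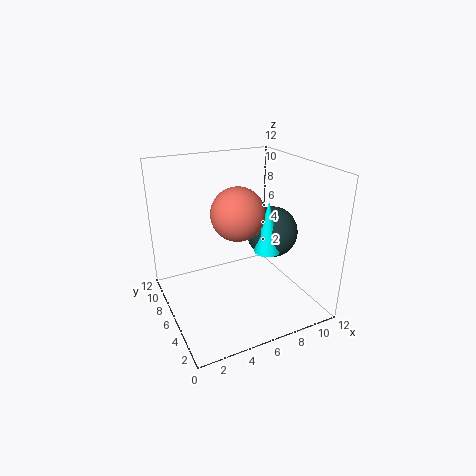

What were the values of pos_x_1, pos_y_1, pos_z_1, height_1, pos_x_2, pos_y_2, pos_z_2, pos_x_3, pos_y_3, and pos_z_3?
pos_x_1 = 7, pos_y_1 = 3, pos_z_1 = 6, height_1 = 4, pos_x_2 = 5, pos_y_2 = 4, pos_z_2 = 9, pos_x_3 = 8, pos_y_3 = 4, pos_z_3 = 7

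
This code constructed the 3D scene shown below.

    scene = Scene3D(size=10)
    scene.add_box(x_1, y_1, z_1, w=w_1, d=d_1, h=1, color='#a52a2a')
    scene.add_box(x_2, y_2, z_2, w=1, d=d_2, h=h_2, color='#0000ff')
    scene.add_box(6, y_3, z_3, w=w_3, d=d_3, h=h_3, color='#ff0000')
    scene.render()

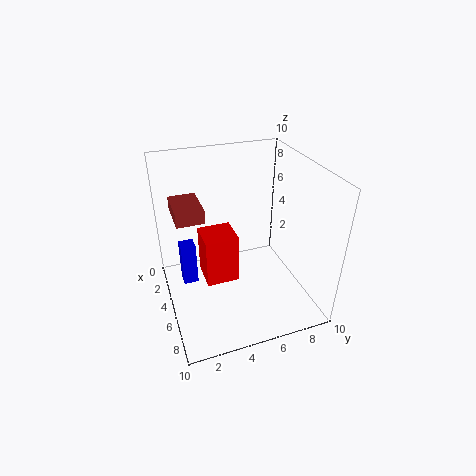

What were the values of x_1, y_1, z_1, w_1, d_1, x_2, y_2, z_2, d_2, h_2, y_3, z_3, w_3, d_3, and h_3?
x_1 = 1, y_1 = 1, z_1 = 6, w_1 = 3, d_1 = 2, x_2 = 4, y_2 = 1, z_2 = 2, d_2 = 1, h_2 = 3, y_3 = 2, z_3 = 4, w_3 = 2, d_3 = 2, h_3 = 3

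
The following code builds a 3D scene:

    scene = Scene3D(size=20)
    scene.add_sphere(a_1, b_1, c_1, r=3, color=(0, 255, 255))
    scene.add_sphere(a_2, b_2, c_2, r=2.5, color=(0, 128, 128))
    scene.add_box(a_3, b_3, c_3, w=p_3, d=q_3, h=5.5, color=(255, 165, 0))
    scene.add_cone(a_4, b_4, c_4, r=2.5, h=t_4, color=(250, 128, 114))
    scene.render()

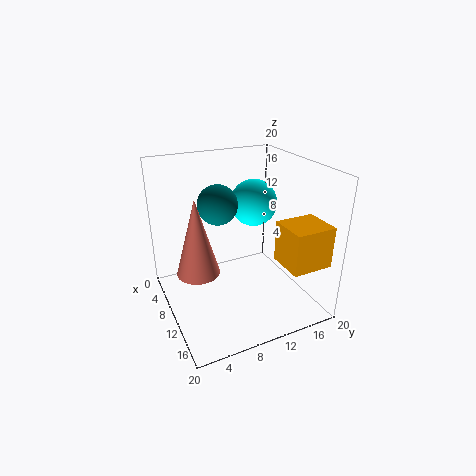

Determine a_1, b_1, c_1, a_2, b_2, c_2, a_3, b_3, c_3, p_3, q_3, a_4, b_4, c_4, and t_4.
a_1 = 11.5; b_1 = 11.5; c_1 = 15.5; a_2 = 11.5; b_2 = 6.5; c_2 = 16; a_3 = 14; b_3 = 13.5; c_3 = 8; p_3 = 5; q_3 = 5.5; a_4 = 15; b_4 = 2.5; c_4 = 9.5; t_4 = 9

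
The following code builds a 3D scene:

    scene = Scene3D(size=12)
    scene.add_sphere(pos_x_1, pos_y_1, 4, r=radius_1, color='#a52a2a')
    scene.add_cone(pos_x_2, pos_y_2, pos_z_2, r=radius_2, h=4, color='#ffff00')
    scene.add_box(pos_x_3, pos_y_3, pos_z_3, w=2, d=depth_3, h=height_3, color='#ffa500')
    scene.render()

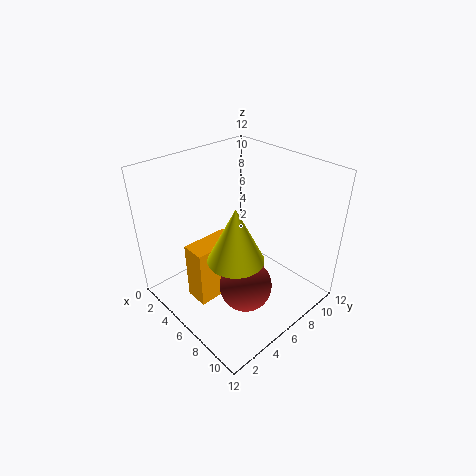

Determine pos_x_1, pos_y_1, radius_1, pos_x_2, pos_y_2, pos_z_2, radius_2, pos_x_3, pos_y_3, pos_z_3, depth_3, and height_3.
pos_x_1 = 9, pos_y_1 = 4, radius_1 = 2, pos_x_2 = 9, pos_y_2 = 3, pos_z_2 = 7, radius_2 = 2, pos_x_3 = 4, pos_y_3 = 2, pos_z_3 = 1, depth_3 = 4, height_3 = 5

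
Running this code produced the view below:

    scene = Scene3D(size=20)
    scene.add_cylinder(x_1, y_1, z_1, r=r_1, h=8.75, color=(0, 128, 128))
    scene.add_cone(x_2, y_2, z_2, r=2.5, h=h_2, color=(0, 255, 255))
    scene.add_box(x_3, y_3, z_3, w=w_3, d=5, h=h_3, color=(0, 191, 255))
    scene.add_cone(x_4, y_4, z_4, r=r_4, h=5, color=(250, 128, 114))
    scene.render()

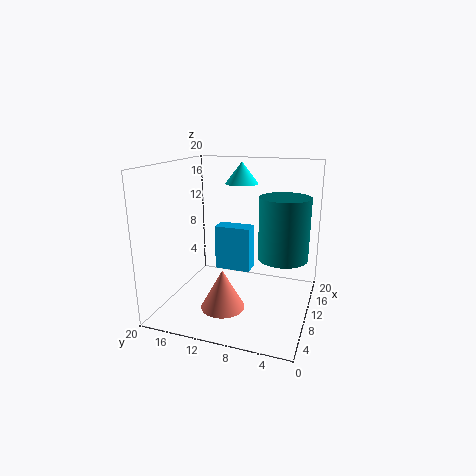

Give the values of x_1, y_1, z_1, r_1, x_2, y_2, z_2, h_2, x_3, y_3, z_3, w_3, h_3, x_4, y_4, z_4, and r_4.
x_1 = 12; y_1 = 4; z_1 = 7; r_1 = 3.5; x_2 = 16; y_2 = 11.5; z_2 = 16.5; h_2 = 3.25; x_3 = 9.5; y_3 = 8.25; z_3 = 5.25; w_3 = 2.5; h_3 = 6.25; x_4 = 3.5; y_4 = 9.75; z_4 = 3; r_4 = 2.75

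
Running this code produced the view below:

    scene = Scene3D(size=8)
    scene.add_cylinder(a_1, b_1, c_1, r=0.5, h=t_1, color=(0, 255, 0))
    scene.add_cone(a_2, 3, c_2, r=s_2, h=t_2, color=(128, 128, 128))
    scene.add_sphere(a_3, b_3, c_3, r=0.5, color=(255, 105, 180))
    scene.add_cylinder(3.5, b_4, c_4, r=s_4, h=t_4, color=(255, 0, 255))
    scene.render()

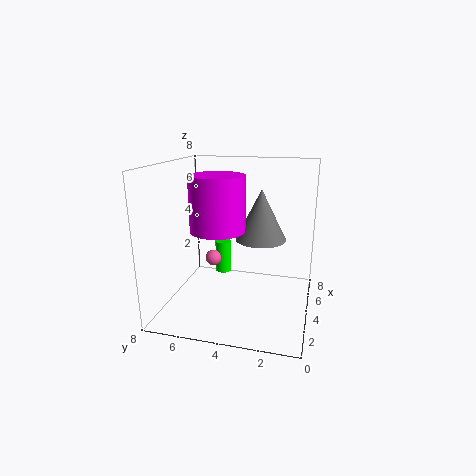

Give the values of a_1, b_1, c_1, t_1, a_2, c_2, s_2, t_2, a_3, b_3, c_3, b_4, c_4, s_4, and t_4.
a_1 = 6, b_1 = 5.5, c_1 = 1, t_1 = 2, a_2 = 5.5, c_2 = 3.5, s_2 = 1.5, t_2 = 3, a_3 = 5.5, b_3 = 6, c_3 = 2, b_4 = 5, c_4 = 4.5, s_4 = 1.5, t_4 = 3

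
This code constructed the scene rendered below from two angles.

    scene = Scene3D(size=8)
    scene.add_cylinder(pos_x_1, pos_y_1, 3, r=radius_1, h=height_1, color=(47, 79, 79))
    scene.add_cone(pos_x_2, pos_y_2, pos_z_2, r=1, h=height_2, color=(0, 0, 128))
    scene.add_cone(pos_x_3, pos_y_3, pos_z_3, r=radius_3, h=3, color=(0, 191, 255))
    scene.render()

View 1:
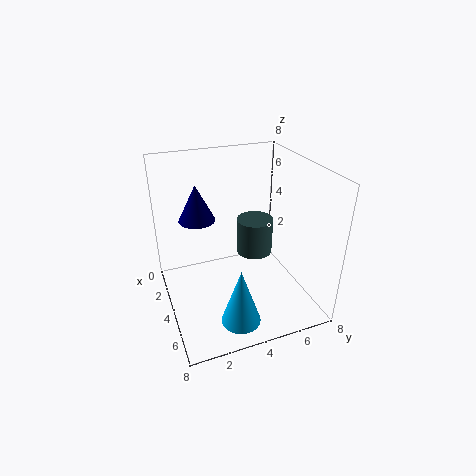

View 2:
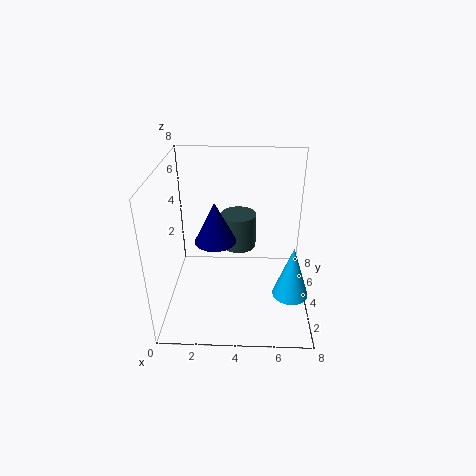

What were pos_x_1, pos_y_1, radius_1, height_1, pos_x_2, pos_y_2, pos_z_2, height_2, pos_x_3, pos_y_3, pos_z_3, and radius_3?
pos_x_1 = 4, pos_y_1 = 5, radius_1 = 1, height_1 = 2, pos_x_2 = 3, pos_y_2 = 2, pos_z_2 = 5, height_2 = 2, pos_x_3 = 7, pos_y_3 = 3, pos_z_3 = 1, radius_3 = 1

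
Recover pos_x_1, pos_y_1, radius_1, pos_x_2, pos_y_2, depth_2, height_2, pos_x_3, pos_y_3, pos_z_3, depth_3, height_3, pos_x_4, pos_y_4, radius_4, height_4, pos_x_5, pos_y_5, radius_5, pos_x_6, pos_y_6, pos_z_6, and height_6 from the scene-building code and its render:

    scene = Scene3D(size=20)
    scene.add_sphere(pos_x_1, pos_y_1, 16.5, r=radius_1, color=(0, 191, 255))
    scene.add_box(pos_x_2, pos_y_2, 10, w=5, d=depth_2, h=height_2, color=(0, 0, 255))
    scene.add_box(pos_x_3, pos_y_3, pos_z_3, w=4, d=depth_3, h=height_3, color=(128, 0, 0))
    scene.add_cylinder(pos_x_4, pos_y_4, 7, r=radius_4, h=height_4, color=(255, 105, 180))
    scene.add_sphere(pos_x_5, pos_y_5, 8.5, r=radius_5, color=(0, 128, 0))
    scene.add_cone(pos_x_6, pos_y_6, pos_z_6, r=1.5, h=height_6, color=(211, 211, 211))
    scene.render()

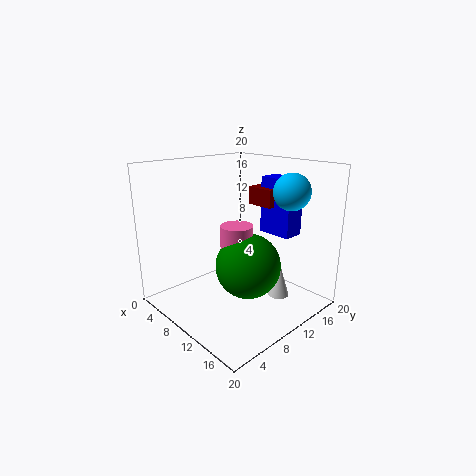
pos_x_1 = 15
pos_y_1 = 15
radius_1 = 2.5
pos_x_2 = 10
pos_y_2 = 14.5
depth_2 = 3
height_2 = 8
pos_x_3 = 8.5
pos_y_3 = 13.5
pos_z_3 = 14
depth_3 = 6.5
height_3 = 2.5
pos_x_4 = 13.5
pos_y_4 = 6.5
radius_4 = 2
height_4 = 6.5
pos_x_5 = 15
pos_y_5 = 7
radius_5 = 4
pos_x_6 = 14
pos_y_6 = 14.5
pos_z_6 = 1
height_6 = 5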